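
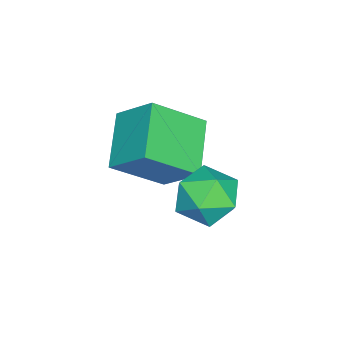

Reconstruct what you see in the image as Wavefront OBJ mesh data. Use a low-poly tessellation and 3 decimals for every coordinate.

v 1.881 4.631 -2.426
v 2.386 3.954 -2.253
v 0.854 3.766 -2.807
v 1.359 3.089 -2.634
v 1.067 3.584 -1.991
v 1.701 4.119 -1.756
v 1.539 3.601 -3.304
v 2.173 4.136 -3.069
v 2.175 3.318 -2.796
v 1.883 3.307 -1.984
v 1.357 4.413 -3.076
v 1.065 4.402 -2.264
v -0.638 0.728 -2.484
v -0.451 1.724 -1.592
v -1.444 1.8 -3.512
v -1.257 2.796 -2.62
v 0.777 1.104 -3.2
v 0.964 2.1 -2.308
v -0.029 2.176 -4.228
v 0.158 3.172 -3.336
f 1 12 6
f 1 6 2
f 1 2 8
f 1 8 11
f 1 11 12
f 2 6 10
f 6 12 5
f 12 11 3
f 11 8 7
f 8 2 9
f 4 10 5
f 4 5 3
f 4 3 7
f 4 7 9
f 4 9 10
f 5 10 6
f 3 5 12
f 7 3 11
f 9 7 8
f 10 9 2
f 14 16 13
f 17 14 13
f 13 16 15
f 15 17 13
f 14 20 16
f 18 14 17
f 18 20 14
f 16 20 15
f 19 17 15
f 15 20 19
f 19 18 17
f 20 18 19



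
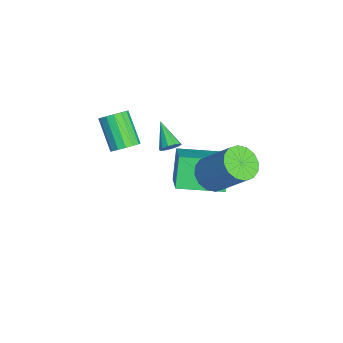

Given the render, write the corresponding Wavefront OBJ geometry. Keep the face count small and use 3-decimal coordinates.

v 0.819 2.604 2.756
v 1.469 2.028 2.805
v 2.351 3.16 4.432
v 1.701 3.736 4.384
v 1.611 2.339 2.512
v 2.493 3.471 4.139
v 1.54 2.721 2.284
v 2.422 3.853 3.911
v 1.277 3.071 2.183
v 2.158 4.204 3.81
v 0.89 3.297 2.235
v 1.772 4.43 3.863
v 0.485 3.336 2.427
v 1.366 4.469 4.055
v 0.169 3.18 2.708
v 1.051 4.312 4.335
v 0.027 2.869 3.001
v 0.909 4.001 4.628
v 0.098 2.487 3.229
v 0.98 3.619 4.856
v 0.362 2.136 3.33
v 1.243 3.269 4.957
v 0.748 1.91 3.277
v 1.63 3.043 4.905
v 1.154 1.871 3.085
v 2.035 3.004 4.713
v -2.678 1.002 1.227
v -2.366 0.889 1.614
v -3.802 0.598 2.013
v -2.453 1.19 1.645
v -2.626 1.42 1.516
v -2.819 1.49 1.276
v -2.958 1.374 1.018
v -2.99 1.116 0.84
v -2.903 0.815 0.809
v -2.73 0.585 0.938
v -2.537 0.515 1.178
v -2.398 0.631 1.436
v -2.968 -0.94 0.995
v -2.474 -0.924 1.462
v -3.638 -1.424 2.712
v -4.132 -1.44 2.245
v -2.611 -0.6 1.464
v -3.776 -1.1 2.713
v -2.844 -0.367 1.34
v -4.009 -0.867 2.589
v -3.11 -0.288 1.123
v -4.275 -0.787 2.373
v -3.338 -0.383 0.873
v -4.503 -0.883 2.122
v -3.467 -0.628 0.655
v -4.632 -1.128 1.904
v -3.462 -0.956 0.528
v -4.626 -1.456 1.778
v -3.324 -1.28 0.527
v -4.489 -1.78 1.776
v -3.091 -1.513 0.651
v -4.256 -2.013 1.9
v -2.825 -1.593 0.867
v -3.99 -2.092 2.117
v -2.597 -1.497 1.118
v -3.762 -1.997 2.367
v -2.468 -1.252 1.336
v -3.633 -1.752 2.585
v -4.321 1.313 -0.484
v -2.606 1.372 0.601
v -4.24 3.497 -0.73
v -2.526 3.556 0.355
v -3.434 1.124 -1.875
v -1.72 1.183 -0.79
v -3.354 3.308 -2.121
v -1.639 3.367 -1.036
f 2 1 5
f 2 5 3
f 3 5 6
f 3 6 4
f 5 1 7
f 5 7 6
f 6 7 8
f 6 8 4
f 7 1 9
f 7 9 8
f 8 9 10
f 8 10 4
f 9 1 11
f 9 11 10
f 10 11 12
f 10 12 4
f 11 1 13
f 11 13 12
f 12 13 14
f 12 14 4
f 13 1 15
f 13 15 14
f 14 15 16
f 14 16 4
f 15 1 17
f 15 17 16
f 16 17 18
f 16 18 4
f 17 1 19
f 17 19 18
f 18 19 20
f 18 20 4
f 19 1 21
f 19 21 20
f 20 21 22
f 20 22 4
f 21 1 23
f 21 23 22
f 22 23 24
f 22 24 4
f 23 1 25
f 23 25 24
f 24 25 26
f 24 26 4
f 25 1 2
f 25 2 26
f 26 2 3
f 26 3 4
f 28 27 30
f 28 30 29
f 30 27 31
f 30 31 29
f 31 27 32
f 31 32 29
f 32 27 33
f 32 33 29
f 33 27 34
f 33 34 29
f 34 27 35
f 34 35 29
f 35 27 36
f 35 36 29
f 36 27 37
f 36 37 29
f 37 27 38
f 37 38 29
f 38 27 28
f 38 28 29
f 40 39 43
f 40 43 41
f 41 43 44
f 41 44 42
f 43 39 45
f 43 45 44
f 44 45 46
f 44 46 42
f 45 39 47
f 45 47 46
f 46 47 48
f 46 48 42
f 47 39 49
f 47 49 48
f 48 49 50
f 48 50 42
f 49 39 51
f 49 51 50
f 50 51 52
f 50 52 42
f 51 39 53
f 51 53 52
f 52 53 54
f 52 54 42
f 53 39 55
f 53 55 54
f 54 55 56
f 54 56 42
f 55 39 57
f 55 57 56
f 56 57 58
f 56 58 42
f 57 39 59
f 57 59 58
f 58 59 60
f 58 60 42
f 59 39 61
f 59 61 60
f 60 61 62
f 60 62 42
f 61 39 63
f 61 63 62
f 62 63 64
f 62 64 42
f 63 39 40
f 63 40 64
f 64 40 41
f 64 41 42
f 66 68 65
f 69 66 65
f 65 68 67
f 67 69 65
f 66 72 68
f 70 66 69
f 70 72 66
f 68 72 67
f 71 69 67
f 67 72 71
f 71 70 69
f 72 70 71



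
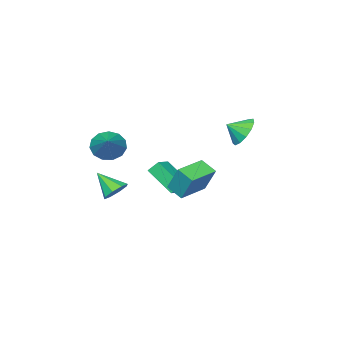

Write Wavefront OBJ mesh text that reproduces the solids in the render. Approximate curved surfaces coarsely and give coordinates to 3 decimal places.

v -0.446 1.989 0.667
v -0.392 2.797 2.139
v -0.523 2.899 0.171
v -0.468 3.707 1.643
v 1.268 2.073 0.557
v 1.323 2.881 2.029
v 1.192 2.983 0.061
v 1.246 3.791 1.533
v 0.516 -2.537 -1.501
v 1.293 -2.5 -1.64
v 0.764 -3.723 -0.439
v 1.121 -2.134 -1.191
v 0.594 -2.004 -0.923
v 0.022 -2.187 -0.993
v -0.261 -2.575 -1.361
v -0.089 -2.941 -1.81
v 0.438 -3.071 -2.078
v 1.01 -2.888 -2.008
v -4.26 1.921 2.745
v -3.645 2.708 2.786
v -3.58 1.359 3.295
v -3.98 2.744 3.237
v -4.404 2.52 3.532
v -4.782 2.105 3.577
v -4.995 1.631 3.358
v -4.975 1.25 2.944
v -4.727 1.081 2.467
v -4.332 1.179 2.077
v -3.913 1.512 1.9
v -3.605 1.975 1.991
v -3.505 2.421 2.321
v -0.354 -4.075 1.082
v 0.138 -4.834 1.458
v 0.934 -2.685 2.198
v 0.397 -4.698 0.99
v 0.417 -4.363 0.55
v 0.192 -3.938 0.28
v -0.206 -3.556 0.264
v -0.652 -3.338 0.508
v -1.003 -3.355 0.934
v -1.148 -3.6 1.407
v -1.041 -3.996 1.777
v -0.716 -4.417 1.926
v -0.277 -4.73 1.807
v -4.226 -4.458 -1.956
v -4.613 -4.028 -1.32
v -4.383 -2.803 -3.172
v -4.771 -2.372 -2.536
v -3.149 -4.068 -1.564
v -3.537 -3.637 -0.928
v -3.307 -2.412 -2.78
v -3.694 -1.982 -2.144
f 2 4 1
f 5 2 1
f 1 4 3
f 3 5 1
f 2 8 4
f 6 2 5
f 6 8 2
f 4 8 3
f 7 5 3
f 3 8 7
f 7 6 5
f 8 6 7
f 10 9 12
f 10 12 11
f 12 9 13
f 12 13 11
f 13 9 14
f 13 14 11
f 14 9 15
f 14 15 11
f 15 9 16
f 15 16 11
f 16 9 17
f 16 17 11
f 17 9 18
f 17 18 11
f 18 9 10
f 18 10 11
f 20 19 22
f 20 22 21
f 22 19 23
f 22 23 21
f 23 19 24
f 23 24 21
f 24 19 25
f 24 25 21
f 25 19 26
f 25 26 21
f 26 19 27
f 26 27 21
f 27 19 28
f 27 28 21
f 28 19 29
f 28 29 21
f 29 19 30
f 29 30 21
f 30 19 31
f 30 31 21
f 31 19 20
f 31 20 21
f 33 32 35
f 33 35 34
f 35 32 36
f 35 36 34
f 36 32 37
f 36 37 34
f 37 32 38
f 37 38 34
f 38 32 39
f 38 39 34
f 39 32 40
f 39 40 34
f 40 32 41
f 40 41 34
f 41 32 42
f 41 42 34
f 42 32 43
f 42 43 34
f 43 32 44
f 43 44 34
f 44 32 33
f 44 33 34
f 46 48 45
f 49 46 45
f 45 48 47
f 47 49 45
f 46 52 48
f 50 46 49
f 50 52 46
f 48 52 47
f 51 49 47
f 47 52 51
f 51 50 49
f 52 50 51



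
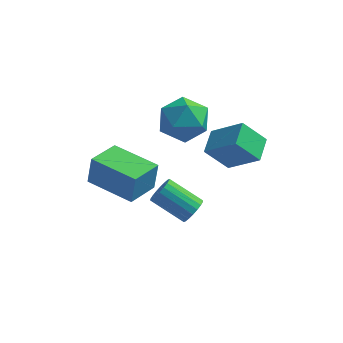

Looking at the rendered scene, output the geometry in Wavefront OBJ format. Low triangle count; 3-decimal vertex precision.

v 0.583 4.172 3.656
v 1.2 4.376 4.574
v 1.66 2.764 3.246
v 2.277 2.968 4.164
v 1.225 2.582 4.267
v 0.559 3.453 4.521
v 2.301 3.687 3.299
v 1.635 4.558 3.553
v 2.261 4.077 4.354
v 1.597 3.394 4.952
v 1.263 3.746 2.868
v 0.599 3.063 3.466
v -1.887 1.478 1.245
v -1.756 1.639 2.518
v -1.323 2.828 1.017
v -1.192 2.988 2.29
v 0.052 0.652 1.15
v 0.183 0.812 2.423
v 0.616 2.001 0.922
v 0.747 2.162 2.195
v 2.05 2.548 -0.808
v 2.381 2.749 -0.324
v 0.981 2.992 0.533
v 0.65 2.792 0.048
v 2.335 2.98 -0.466
v 0.934 3.224 0.39
v 2.232 3.126 -0.676
v 0.831 3.37 0.18
v 2.093 3.158 -0.913
v 0.692 3.401 -0.056
v 1.945 3.069 -1.128
v 0.544 3.312 -0.272
v 1.819 2.877 -1.28
v 0.418 3.12 -0.424
v 1.738 2.62 -1.339
v 0.337 2.863 -0.483
v 1.719 2.348 -1.293
v 0.319 2.591 -0.436
v 1.766 2.116 -1.15
v 0.365 2.36 -0.294
v 1.869 1.97 -0.94
v 0.468 2.214 -0.084
v 2.008 1.939 -0.704
v 0.607 2.182 0.153
v 2.156 2.028 -0.488
v 0.755 2.271 0.368
v 2.282 2.22 -0.336
v 0.881 2.463 0.52
v 2.363 2.477 -0.277
v 0.962 2.72 0.579
v 3.24 3.378 1.441
v 2.326 3.132 2.486
v 3.281 4.498 1.741
v 2.367 4.252 2.786
v 4.533 3.048 2.494
v 3.619 2.802 3.539
v 4.574 4.168 2.794
v 3.66 3.922 3.839
f 1 12 6
f 1 6 2
f 1 2 8
f 1 8 11
f 1 11 12
f 2 6 10
f 6 12 5
f 12 11 3
f 11 8 7
f 8 2 9
f 4 10 5
f 4 5 3
f 4 3 7
f 4 7 9
f 4 9 10
f 5 10 6
f 3 5 12
f 7 3 11
f 9 7 8
f 10 9 2
f 14 16 13
f 17 14 13
f 13 16 15
f 15 17 13
f 14 20 16
f 18 14 17
f 18 20 14
f 16 20 15
f 19 17 15
f 15 20 19
f 19 18 17
f 20 18 19
f 22 21 25
f 22 25 23
f 23 25 26
f 23 26 24
f 25 21 27
f 25 27 26
f 26 27 28
f 26 28 24
f 27 21 29
f 27 29 28
f 28 29 30
f 28 30 24
f 29 21 31
f 29 31 30
f 30 31 32
f 30 32 24
f 31 21 33
f 31 33 32
f 32 33 34
f 32 34 24
f 33 21 35
f 33 35 34
f 34 35 36
f 34 36 24
f 35 21 37
f 35 37 36
f 36 37 38
f 36 38 24
f 37 21 39
f 37 39 38
f 38 39 40
f 38 40 24
f 39 21 41
f 39 41 40
f 40 41 42
f 40 42 24
f 41 21 43
f 41 43 42
f 42 43 44
f 42 44 24
f 43 21 45
f 43 45 44
f 44 45 46
f 44 46 24
f 45 21 47
f 45 47 46
f 46 47 48
f 46 48 24
f 47 21 49
f 47 49 48
f 48 49 50
f 48 50 24
f 49 21 22
f 49 22 50
f 50 22 23
f 50 23 24
f 52 54 51
f 55 52 51
f 51 54 53
f 53 55 51
f 52 58 54
f 56 52 55
f 56 58 52
f 54 58 53
f 57 55 53
f 53 58 57
f 57 56 55
f 58 56 57



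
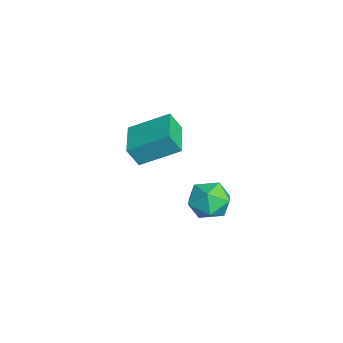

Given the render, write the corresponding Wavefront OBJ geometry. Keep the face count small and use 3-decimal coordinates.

v 2.622 4.308 2.551
v 3.371 4.516 2.133
v 2.369 3.284 1.587
v 3.118 3.492 1.169
v 3.148 3.115 1.966
v 3.305 3.748 2.562
v 2.435 4.052 1.158
v 2.592 4.685 1.754
v 3.255 4.359 1.271
v 3.696 3.779 1.771
v 2.044 4.021 1.949
v 2.485 3.441 2.449
v -2.207 2.289 1.307
v -2.255 1.849 2.125
v -1.886 3.805 2.142
v -1.934 3.364 2.96
v -0.646 1.996 1.24
v -0.694 1.555 2.058
v -0.325 3.511 2.075
v -0.373 3.071 2.893
f 1 12 6
f 1 6 2
f 1 2 8
f 1 8 11
f 1 11 12
f 2 6 10
f 6 12 5
f 12 11 3
f 11 8 7
f 8 2 9
f 4 10 5
f 4 5 3
f 4 3 7
f 4 7 9
f 4 9 10
f 5 10 6
f 3 5 12
f 7 3 11
f 9 7 8
f 10 9 2
f 14 16 13
f 17 14 13
f 13 16 15
f 15 17 13
f 14 20 16
f 18 14 17
f 18 20 14
f 16 20 15
f 19 17 15
f 15 20 19
f 19 18 17
f 20 18 19



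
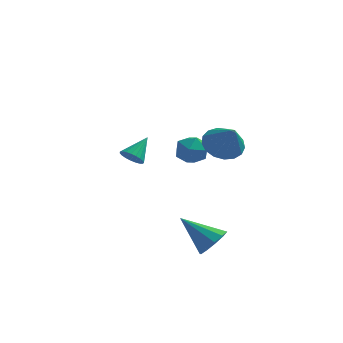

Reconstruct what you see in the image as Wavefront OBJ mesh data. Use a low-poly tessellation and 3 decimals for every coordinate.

v -2.843 1.794 -1.226
v -2.43 1.9 -1.573
v -2.417 2.666 -0.454
v -2.592 2.044 -1.647
v -2.797 2.145 -1.647
v -3.01 2.186 -1.575
v -3.194 2.158 -1.443
v -3.318 2.068 -1.273
v -3.36 1.931 -1.095
v -3.312 1.77 -0.94
v -3.183 1.613 -0.834
v -2.996 1.488 -0.796
v -2.782 1.415 -0.833
v -2.578 1.409 -0.937
v -2.421 1.469 -1.092
v -2.337 1.585 -1.27
v -2.34 1.738 -1.44
v -0.336 -1.228 0.886
v 0.077 -0.945 1.41
v 0.503 -2.015 0.65
v 0.916 -1.732 1.174
v 0.311 -2.093 1.345
v -0.207 -1.607 1.491
v 0.787 -1.353 0.569
v 0.269 -0.867 0.715
v 0.772 -1.022 1.214
v 0.477 -1.48 1.694
v 0.103 -1.48 0.366
v -0.192 -1.938 0.846
v 1.546 -1.85 1.659
v 2.251 -1.943 1.23
v 2.094 -2.51 2.701
v 2.301 -1.599 1.421
v 2.178 -1.312 1.667
v 1.91 -1.148 1.911
v 1.559 -1.146 2.097
v 1.205 -1.304 2.183
v 0.929 -1.588 2.148
v 0.795 -1.932 2.002
v 0.832 -2.257 1.776
v 1.033 -2.489 1.524
v 1.352 -2.574 1.303
v 1.715 -2.494 1.163
v 2.039 -2.266 1.136
v 1.431 -2.915 -2.98
v 1.773 -2.351 -2.646
v 0.149 -2.765 -1.92
v 1.515 -2.18 -2.982
v 1.225 -2.29 -3.318
v 1.013 -2.638 -3.524
v 0.961 -3.093 -3.523
v 1.088 -3.479 -3.315
v 1.346 -3.65 -2.978
v 1.637 -3.54 -2.642
v 1.849 -3.192 -2.436
v 1.901 -2.737 -2.437
f 2 1 4
f 2 4 3
f 4 1 5
f 4 5 3
f 5 1 6
f 5 6 3
f 6 1 7
f 6 7 3
f 7 1 8
f 7 8 3
f 8 1 9
f 8 9 3
f 9 1 10
f 9 10 3
f 10 1 11
f 10 11 3
f 11 1 12
f 11 12 3
f 12 1 13
f 12 13 3
f 13 1 14
f 13 14 3
f 14 1 15
f 14 15 3
f 15 1 16
f 15 16 3
f 16 1 17
f 16 17 3
f 17 1 2
f 17 2 3
f 18 29 23
f 18 23 19
f 18 19 25
f 18 25 28
f 18 28 29
f 19 23 27
f 23 29 22
f 29 28 20
f 28 25 24
f 25 19 26
f 21 27 22
f 21 22 20
f 21 20 24
f 21 24 26
f 21 26 27
f 22 27 23
f 20 22 29
f 24 20 28
f 26 24 25
f 27 26 19
f 31 30 33
f 31 33 32
f 33 30 34
f 33 34 32
f 34 30 35
f 34 35 32
f 35 30 36
f 35 36 32
f 36 30 37
f 36 37 32
f 37 30 38
f 37 38 32
f 38 30 39
f 38 39 32
f 39 30 40
f 39 40 32
f 40 30 41
f 40 41 32
f 41 30 42
f 41 42 32
f 42 30 43
f 42 43 32
f 43 30 44
f 43 44 32
f 44 30 31
f 44 31 32
f 46 45 48
f 46 48 47
f 48 45 49
f 48 49 47
f 49 45 50
f 49 50 47
f 50 45 51
f 50 51 47
f 51 45 52
f 51 52 47
f 52 45 53
f 52 53 47
f 53 45 54
f 53 54 47
f 54 45 55
f 54 55 47
f 55 45 56
f 55 56 47
f 56 45 46
f 56 46 47



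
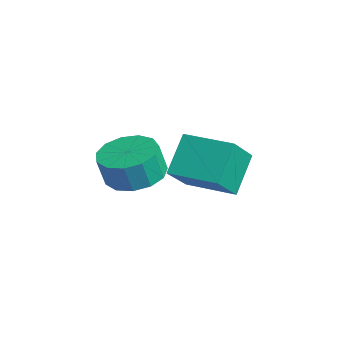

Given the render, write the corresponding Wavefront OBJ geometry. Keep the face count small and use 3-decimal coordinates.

v 3.031 -1.736 -1.502
v 3.493 -2.499 -1.728
v 3.53 -2.767 -0.744
v 3.069 -2.004 -0.518
v 3.849 -2.133 -1.641
v 3.887 -2.401 -0.658
v 3.946 -1.641 -1.51
v 3.984 -1.909 -0.527
v 3.753 -1.179 -1.377
v 3.79 -1.447 -0.394
v 3.33 -0.894 -1.283
v 3.367 -1.162 -0.3
v 2.813 -0.876 -1.259
v 2.85 -1.144 -0.275
v 2.365 -1.131 -1.311
v 2.402 -1.4 -0.328
v 2.128 -1.578 -1.424
v 2.166 -1.847 -0.441
v 2.179 -2.076 -1.562
v 2.216 -2.344 -0.579
v 2.5 -2.465 -1.681
v 2.537 -2.733 -0.697
v 2.99 -2.623 -1.742
v 3.027 -2.891 -0.759
v 2.403 0.045 -2.682
v 1.727 0.825 -1.594
v 3.677 1.076 -2.631
v 3.002 1.856 -1.542
v 3.058 -0.816 -1.658
v 2.383 -0.036 -0.569
v 4.333 0.215 -1.606
v 3.657 0.995 -0.518
f 2 1 5
f 2 5 3
f 3 5 6
f 3 6 4
f 5 1 7
f 5 7 6
f 6 7 8
f 6 8 4
f 7 1 9
f 7 9 8
f 8 9 10
f 8 10 4
f 9 1 11
f 9 11 10
f 10 11 12
f 10 12 4
f 11 1 13
f 11 13 12
f 12 13 14
f 12 14 4
f 13 1 15
f 13 15 14
f 14 15 16
f 14 16 4
f 15 1 17
f 15 17 16
f 16 17 18
f 16 18 4
f 17 1 19
f 17 19 18
f 18 19 20
f 18 20 4
f 19 1 21
f 19 21 20
f 20 21 22
f 20 22 4
f 21 1 23
f 21 23 22
f 22 23 24
f 22 24 4
f 23 1 2
f 23 2 24
f 24 2 3
f 24 3 4
f 26 28 25
f 29 26 25
f 25 28 27
f 27 29 25
f 26 32 28
f 30 26 29
f 30 32 26
f 28 32 27
f 31 29 27
f 27 32 31
f 31 30 29
f 32 30 31



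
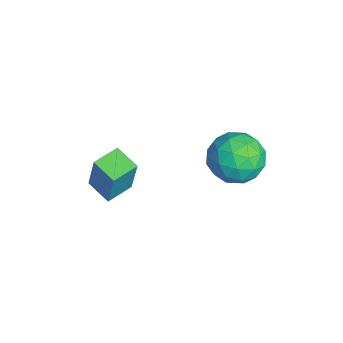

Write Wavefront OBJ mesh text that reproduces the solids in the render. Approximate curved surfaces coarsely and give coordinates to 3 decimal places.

v -4.05 -1.003 -3.126
v -3.566 -0.819 -1.205
v -3.087 -0.373 -3.429
v -2.603 -0.188 -1.508
v -3.397 -2.032 -3.192
v -2.913 -1.847 -1.271
v -2.434 -1.401 -3.495
v -1.95 -1.217 -1.574
v -0.84 4.045 -0.352
v 0.271 3.861 0.118
v -1.591 2.719 0.902
v -0.48 2.535 1.372
v -1.053 3.596 1.558
v -0.589 4.415 0.782
v -0.731 2.165 0.238
v -0.267 2.984 -0.538
v 0.338 2.699 0.483
v 0.139 3.584 1.298
v -1.459 2.996 -0.278
v -1.658 3.881 0.537
v -0.219 4.069 -0.227
v -1.101 2.511 1.247
v -1.438 3.134 1.356
v -0.786 3.026 1.633
v -0.724 4.395 0.163
v -0.071 4.287 0.44
v -0.85 4.131 1.286
v -1.249 2.293 0.58
v -0.596 2.185 0.857
v -0.534 3.554 -0.613
v 0.118 3.446 -0.336
v -0.47 2.449 -0.266
v 0.473 3.278 0.264
v 0.032 2.499 1.001
v -0.115 2.281 0.334
v 0.158 2.763 -0.122
v 0.356 3.798 0.743
v -0.085 3.019 1.48
v -0.422 3.643 1.589
v -0.149 4.124 1.133
v 0.396 3.115 0.957
v -1.235 3.561 -0.46
v -1.676 2.782 0.277
v -1.171 2.456 -0.113
v -0.898 2.937 -0.569
v -1.352 4.081 0.019
v -1.793 3.302 0.756
v -1.478 3.817 1.142
v -1.205 4.299 0.686
v -1.716 3.465 0.063
f 2 4 1
f 5 2 1
f 1 4 3
f 3 5 1
f 2 8 4
f 6 2 5
f 6 8 2
f 4 8 3
f 7 5 3
f 3 8 7
f 7 6 5
f 8 6 7
f 9 46 25
f 46 20 49
f 25 49 14
f 46 49 25
f 9 25 21
f 25 14 26
f 21 26 10
f 25 26 21
f 9 21 30
f 21 10 31
f 30 31 16
f 21 31 30
f 9 30 42
f 30 16 45
f 42 45 19
f 30 45 42
f 9 42 46
f 42 19 50
f 46 50 20
f 42 50 46
f 10 26 37
f 26 14 40
f 37 40 18
f 26 40 37
f 14 49 27
f 49 20 48
f 27 48 13
f 49 48 27
f 20 50 47
f 50 19 43
f 47 43 11
f 50 43 47
f 19 45 44
f 45 16 32
f 44 32 15
f 45 32 44
f 16 31 36
f 31 10 33
f 36 33 17
f 31 33 36
f 12 38 24
f 38 18 39
f 24 39 13
f 38 39 24
f 12 24 22
f 24 13 23
f 22 23 11
f 24 23 22
f 12 22 29
f 22 11 28
f 29 28 15
f 22 28 29
f 12 29 34
f 29 15 35
f 34 35 17
f 29 35 34
f 12 34 38
f 34 17 41
f 38 41 18
f 34 41 38
f 13 39 27
f 39 18 40
f 27 40 14
f 39 40 27
f 11 23 47
f 23 13 48
f 47 48 20
f 23 48 47
f 15 28 44
f 28 11 43
f 44 43 19
f 28 43 44
f 17 35 36
f 35 15 32
f 36 32 16
f 35 32 36
f 18 41 37
f 41 17 33
f 37 33 10
f 41 33 37



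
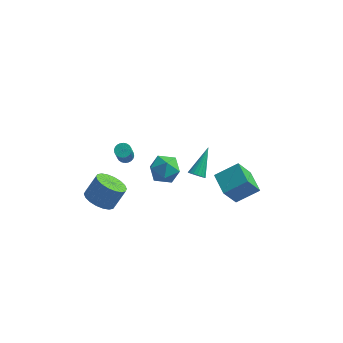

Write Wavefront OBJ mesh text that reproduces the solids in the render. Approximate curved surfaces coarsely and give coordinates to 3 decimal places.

v 2.332 -2.299 2.987
v 2.632 -2.604 3.281
v 2.708 -0.841 4.113
v 2.781 -2.521 3.124
v 2.841 -2.394 2.94
v 2.799 -2.248 2.765
v 2.666 -2.113 2.634
v 2.466 -2.014 2.573
v 2.239 -1.971 2.594
v 2.031 -1.993 2.692
v 1.882 -2.076 2.849
v 1.823 -2.203 3.033
v 1.864 -2.349 3.208
v 1.998 -2.485 3.339
v 2.198 -2.584 3.401
v 2.424 -2.626 3.38
v -3.399 -1.53 -1.562
v -2.514 -1.88 -1.837
v -1.916 -1.279 -0.673
v -2.801 -0.93 -0.398
v -2.529 -1.485 -2.032
v -1.931 -0.885 -0.868
v -2.716 -1.1 -2.135
v -2.118 -0.499 -0.971
v -3.039 -0.8 -2.124
v -2.44 -0.199 -0.96
v -3.432 -0.644 -2.002
v -2.834 -0.044 -0.838
v -3.82 -0.664 -1.793
v -3.221 -0.064 -0.629
v -4.123 -0.856 -1.538
v -3.525 -0.255 -0.374
v -4.284 -1.181 -1.287
v -3.686 -0.58 -0.123
v -4.269 -1.575 -1.092
v -3.671 -0.975 0.072
v -4.082 -1.961 -0.989
v -3.484 -1.36 0.175
v -3.76 -2.261 -1
v -3.161 -1.66 0.164
v -3.366 -2.416 -1.122
v -2.768 -1.816 0.042
v -2.979 -2.396 -1.331
v -2.38 -1.796 -0.167
v -2.675 -2.205 -1.586
v -2.077 -1.604 -0.422
v -2.546 1.634 -0.456
v -2.225 1.971 -0.273
v -2.192 1.182 1.119
v -2.514 0.846 0.936
v -2.396 2.051 -0.223
v -2.363 1.262 1.168
v -2.589 2.067 -0.21
v -2.557 1.279 1.182
v -2.777 2.018 -0.233
v -2.745 1.229 1.159
v -2.929 1.91 -0.291
v -2.897 1.122 1.101
v -3.023 1.761 -0.373
v -2.991 0.972 1.018
v -3.044 1.592 -0.469
v -3.012 0.803 0.923
v -2.99 1.429 -0.562
v -2.957 0.641 0.83
v -2.868 1.298 -0.639
v -2.835 0.509 0.753
v -2.697 1.218 -0.688
v -2.664 0.429 0.703
v -2.503 1.201 -0.702
v -2.471 0.413 0.69
v -2.315 1.251 -0.679
v -2.283 0.462 0.713
v -2.163 1.358 -0.621
v -2.131 0.57 0.771
v -2.069 1.508 -0.538
v -2.037 0.719 0.853
v -2.048 1.677 -0.443
v -2.016 0.888 0.949
v -2.103 1.839 -0.35
v -2.07 1.051 1.042
v -0.88 4.939 -4.155
v -0.182 4.617 -3.407
v -1.238 3.283 -4.533
v -0.54 2.961 -3.785
v -1.455 3.44 -3.495
v -1.234 4.463 -3.261
v -0.186 3.437 -4.679
v 0.035 4.46 -4.445
v 0.246 3.689 -3.731
v -0.537 3.691 -2.999
v -0.883 4.209 -4.941
v -1.666 4.211 -4.209
v 3.397 0.488 -1.683
v 4.688 1.104 -0.9
v 2.642 1.718 -1.404
v 3.932 2.333 -0.621
v 4.028 1.247 -3.319
v 5.318 1.862 -2.536
v 3.272 2.476 -3.04
v 4.563 3.092 -2.257
f 2 1 4
f 2 4 3
f 4 1 5
f 4 5 3
f 5 1 6
f 5 6 3
f 6 1 7
f 6 7 3
f 7 1 8
f 7 8 3
f 8 1 9
f 8 9 3
f 9 1 10
f 9 10 3
f 10 1 11
f 10 11 3
f 11 1 12
f 11 12 3
f 12 1 13
f 12 13 3
f 13 1 14
f 13 14 3
f 14 1 15
f 14 15 3
f 15 1 16
f 15 16 3
f 16 1 2
f 16 2 3
f 18 17 21
f 18 21 19
f 19 21 22
f 19 22 20
f 21 17 23
f 21 23 22
f 22 23 24
f 22 24 20
f 23 17 25
f 23 25 24
f 24 25 26
f 24 26 20
f 25 17 27
f 25 27 26
f 26 27 28
f 26 28 20
f 27 17 29
f 27 29 28
f 28 29 30
f 28 30 20
f 29 17 31
f 29 31 30
f 30 31 32
f 30 32 20
f 31 17 33
f 31 33 32
f 32 33 34
f 32 34 20
f 33 17 35
f 33 35 34
f 34 35 36
f 34 36 20
f 35 17 37
f 35 37 36
f 36 37 38
f 36 38 20
f 37 17 39
f 37 39 38
f 38 39 40
f 38 40 20
f 39 17 41
f 39 41 40
f 40 41 42
f 40 42 20
f 41 17 43
f 41 43 42
f 42 43 44
f 42 44 20
f 43 17 45
f 43 45 44
f 44 45 46
f 44 46 20
f 45 17 18
f 45 18 46
f 46 18 19
f 46 19 20
f 48 47 51
f 48 51 49
f 49 51 52
f 49 52 50
f 51 47 53
f 51 53 52
f 52 53 54
f 52 54 50
f 53 47 55
f 53 55 54
f 54 55 56
f 54 56 50
f 55 47 57
f 55 57 56
f 56 57 58
f 56 58 50
f 57 47 59
f 57 59 58
f 58 59 60
f 58 60 50
f 59 47 61
f 59 61 60
f 60 61 62
f 60 62 50
f 61 47 63
f 61 63 62
f 62 63 64
f 62 64 50
f 63 47 65
f 63 65 64
f 64 65 66
f 64 66 50
f 65 47 67
f 65 67 66
f 66 67 68
f 66 68 50
f 67 47 69
f 67 69 68
f 68 69 70
f 68 70 50
f 69 47 71
f 69 71 70
f 70 71 72
f 70 72 50
f 71 47 73
f 71 73 72
f 72 73 74
f 72 74 50
f 73 47 75
f 73 75 74
f 74 75 76
f 74 76 50
f 75 47 77
f 75 77 76
f 76 77 78
f 76 78 50
f 77 47 79
f 77 79 78
f 78 79 80
f 78 80 50
f 79 47 48
f 79 48 80
f 80 48 49
f 80 49 50
f 81 92 86
f 81 86 82
f 81 82 88
f 81 88 91
f 81 91 92
f 82 86 90
f 86 92 85
f 92 91 83
f 91 88 87
f 88 82 89
f 84 90 85
f 84 85 83
f 84 83 87
f 84 87 89
f 84 89 90
f 85 90 86
f 83 85 92
f 87 83 91
f 89 87 88
f 90 89 82
f 94 96 93
f 97 94 93
f 93 96 95
f 95 97 93
f 94 100 96
f 98 94 97
f 98 100 94
f 96 100 95
f 99 97 95
f 95 100 99
f 99 98 97
f 100 98 99



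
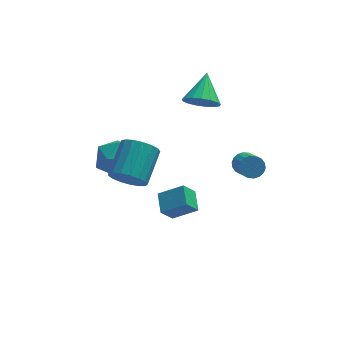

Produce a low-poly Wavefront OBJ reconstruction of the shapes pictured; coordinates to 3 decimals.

v -3.319 -1.274 -0.084
v -2.823 -1.894 0.524
v -2.025 -0.285 1.512
v -2.521 0.334 0.904
v -2.519 -1.822 0.162
v -1.721 -0.213 1.15
v -2.399 -1.625 -0.257
v -1.6 -0.016 0.731
v -2.489 -1.347 -0.637
v -1.691 0.262 0.352
v -2.769 -1.053 -0.889
v -1.971 0.556 0.099
v -3.176 -0.809 -0.958
v -2.377 0.8 0.031
v -3.615 -0.672 -0.826
v -2.816 0.937 0.163
v -3.986 -0.673 -0.524
v -3.188 0.936 0.464
v -4.205 -0.812 -0.121
v -3.407 0.797 0.867
v -4.221 -1.057 0.29
v -3.422 0.552 1.278
v -4.03 -1.351 0.615
v -3.232 0.258 1.603
v -3.676 -1.628 0.78
v -2.878 -0.019 1.769
v -3.241 -1.824 0.748
v -2.443 -0.215 1.736
v 0.77 2.763 1.796
v 1.698 2.447 1.804
v 1.25 4.197 2.844
v 1.678 2.728 1.429
v 1.45 3.016 1.138
v 1.067 3.247 0.997
v 0.615 3.367 1.04
v 0.199 3.348 1.256
v -0.086 3.195 1.596
v -0.175 2.943 1.981
v -0.047 2.65 2.324
v 0.268 2.383 2.547
v 0.698 2.202 2.597
v 1.144 2.15 2.464
v 1.505 2.239 2.177
v -0.423 -0.946 -2.769
v -0.433 0.205 -2.364
v -1.67 -0.678 -3.559
v -1.679 0.473 -3.154
v 0.199 -0.633 -3.646
v 0.19 0.518 -3.241
v -1.047 -0.365 -4.436
v -1.057 0.786 -4.031
v 2.154 -2.343 1.56
v 2.405 -1.985 2.014
v 2.556 -3.26 2.935
v 2.306 -3.617 2.48
v 2.13 -1.976 2.071
v 2.282 -3.251 2.992
v 1.861 -2.039 2.028
v 2.012 -3.314 2.948
v 1.65 -2.163 1.891
v 1.801 -3.438 2.812
v 1.538 -2.322 1.689
v 1.689 -3.597 2.61
v 1.549 -2.485 1.461
v 1.7 -3.76 2.382
v 1.679 -2.62 1.253
v 1.831 -3.895 2.174
v 1.904 -2.7 1.105
v 2.055 -3.975 2.026
v 2.178 -2.709 1.048
v 2.33 -3.984 1.969
v 2.448 -2.646 1.092
v 2.599 -3.921 2.012
v 2.659 -2.522 1.228
v 2.81 -3.797 2.149
v 2.771 -2.363 1.43
v 2.922 -3.638 2.351
v 2.76 -2.2 1.658
v 2.911 -3.475 2.579
v 2.629 -2.065 1.866
v 2.781 -3.34 2.787
v -3.31 4.205 -2.154
v -2.335 3.407 -2.214
v -4.545 2.753 -2.886
v -3.57 1.955 -2.946
v -4.018 2.319 -1.824
v -3.255 3.216 -1.372
v -3.625 2.944 -3.728
v -2.862 3.841 -3.276
v -2.53 2.627 -3.187
v -2.773 2.241 -2.011
v -4.107 3.919 -3.089
v -4.35 3.533 -1.913
f 2 1 5
f 2 5 3
f 3 5 6
f 3 6 4
f 5 1 7
f 5 7 6
f 6 7 8
f 6 8 4
f 7 1 9
f 7 9 8
f 8 9 10
f 8 10 4
f 9 1 11
f 9 11 10
f 10 11 12
f 10 12 4
f 11 1 13
f 11 13 12
f 12 13 14
f 12 14 4
f 13 1 15
f 13 15 14
f 14 15 16
f 14 16 4
f 15 1 17
f 15 17 16
f 16 17 18
f 16 18 4
f 17 1 19
f 17 19 18
f 18 19 20
f 18 20 4
f 19 1 21
f 19 21 20
f 20 21 22
f 20 22 4
f 21 1 23
f 21 23 22
f 22 23 24
f 22 24 4
f 23 1 25
f 23 25 24
f 24 25 26
f 24 26 4
f 25 1 27
f 25 27 26
f 26 27 28
f 26 28 4
f 27 1 2
f 27 2 28
f 28 2 3
f 28 3 4
f 30 29 32
f 30 32 31
f 32 29 33
f 32 33 31
f 33 29 34
f 33 34 31
f 34 29 35
f 34 35 31
f 35 29 36
f 35 36 31
f 36 29 37
f 36 37 31
f 37 29 38
f 37 38 31
f 38 29 39
f 38 39 31
f 39 29 40
f 39 40 31
f 40 29 41
f 40 41 31
f 41 29 42
f 41 42 31
f 42 29 43
f 42 43 31
f 43 29 30
f 43 30 31
f 45 47 44
f 48 45 44
f 44 47 46
f 46 48 44
f 45 51 47
f 49 45 48
f 49 51 45
f 47 51 46
f 50 48 46
f 46 51 50
f 50 49 48
f 51 49 50
f 53 52 56
f 53 56 54
f 54 56 57
f 54 57 55
f 56 52 58
f 56 58 57
f 57 58 59
f 57 59 55
f 58 52 60
f 58 60 59
f 59 60 61
f 59 61 55
f 60 52 62
f 60 62 61
f 61 62 63
f 61 63 55
f 62 52 64
f 62 64 63
f 63 64 65
f 63 65 55
f 64 52 66
f 64 66 65
f 65 66 67
f 65 67 55
f 66 52 68
f 66 68 67
f 67 68 69
f 67 69 55
f 68 52 70
f 68 70 69
f 69 70 71
f 69 71 55
f 70 52 72
f 70 72 71
f 71 72 73
f 71 73 55
f 72 52 74
f 72 74 73
f 73 74 75
f 73 75 55
f 74 52 76
f 74 76 75
f 75 76 77
f 75 77 55
f 76 52 78
f 76 78 77
f 77 78 79
f 77 79 55
f 78 52 80
f 78 80 79
f 79 80 81
f 79 81 55
f 80 52 53
f 80 53 81
f 81 53 54
f 81 54 55
f 82 93 87
f 82 87 83
f 82 83 89
f 82 89 92
f 82 92 93
f 83 87 91
f 87 93 86
f 93 92 84
f 92 89 88
f 89 83 90
f 85 91 86
f 85 86 84
f 85 84 88
f 85 88 90
f 85 90 91
f 86 91 87
f 84 86 93
f 88 84 92
f 90 88 89
f 91 90 83



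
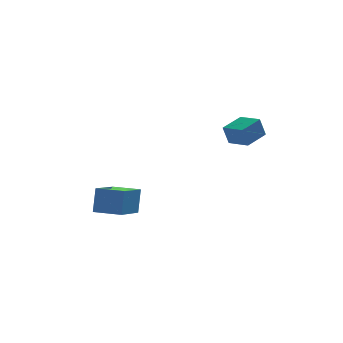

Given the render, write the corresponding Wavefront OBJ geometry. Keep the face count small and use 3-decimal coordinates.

v 1.958 0.895 2.423
v 1.635 0.851 3.485
v 3.048 1.678 2.787
v 2.725 1.634 3.848
v 2.655 -0.154 2.592
v 2.332 -0.198 3.653
v 3.745 0.629 2.955
v 3.422 0.585 4.017
v -4.565 2.43 -2.381
v -4.341 2.855 -0.949
v -3.422 4.073 -3.048
v -3.198 4.499 -1.617
v -3.282 1.561 -2.323
v -3.058 1.987 -0.892
v -2.139 3.205 -2.991
v -1.915 3.63 -1.559
f 2 4 1
f 5 2 1
f 1 4 3
f 3 5 1
f 2 8 4
f 6 2 5
f 6 8 2
f 4 8 3
f 7 5 3
f 3 8 7
f 7 6 5
f 8 6 7
f 10 12 9
f 13 10 9
f 9 12 11
f 11 13 9
f 10 16 12
f 14 10 13
f 14 16 10
f 12 16 11
f 15 13 11
f 11 16 15
f 15 14 13
f 16 14 15



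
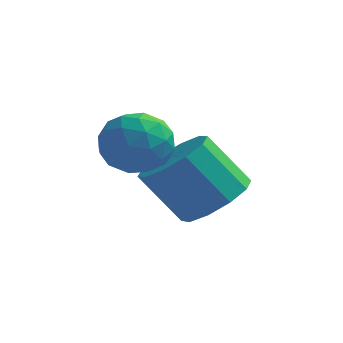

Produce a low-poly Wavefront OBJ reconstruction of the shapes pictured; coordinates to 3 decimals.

v 0.619 2.839 -1.429
v 1.416 2.33 -1.676
v -0.256 1.93 -2.384
v 0.541 1.421 -2.631
v 0.176 1.349 -1.726
v 0.717 1.911 -1.136
v 0.443 2.349 -2.924
v 0.984 2.911 -2.334
v 1.308 2.027 -2.6
v 1.143 1.409 -1.86
v 0.017 2.851 -2.2
v -0.148 2.233 -1.46
v 1.094 2.664 -1.469
v 0.066 1.596 -2.591
v -0.149 1.554 -2.059
v 0.32 1.254 -2.204
v 0.683 2.418 -1.152
v 1.152 2.119 -1.297
v 0.423 1.543 -1.326
v 0.008 2.141 -2.763
v 0.477 1.842 -2.908
v 0.84 3.006 -1.856
v 1.309 2.706 -2.001
v 0.737 2.717 -2.734
v 1.5 2.187 -2.157
v 0.985 1.653 -2.718
v 0.928 2.198 -2.89
v 1.245 2.528 -2.543
v 1.402 1.824 -1.722
v 0.888 1.29 -2.283
v 0.673 1.248 -1.751
v 0.991 1.578 -1.405
v 1.339 1.646 -2.265
v 0.272 2.97 -1.777
v -0.242 2.436 -2.338
v 0.169 2.682 -2.655
v 0.487 3.012 -2.309
v 0.175 2.607 -1.342
v -0.34 2.073 -1.903
v -0.085 1.732 -1.517
v 0.232 2.062 -1.17
v -0.179 2.614 -1.795
v 2.083 3.802 -4.525
v 2.903 3.546 -3.904
v 1.818 3.481 -2.495
v 0.997 3.738 -3.115
v 2.853 4.199 -3.914
v 1.767 4.135 -2.504
v 2.508 4.7 -4.156
v 1.423 4.636 -2.747
v 2.001 4.859 -4.54
v 0.916 4.795 -3.13
v 1.525 4.614 -4.917
v 0.44 4.55 -3.508
v 1.262 4.059 -5.145
v 0.177 3.994 -3.736
v 1.313 3.405 -5.136
v 0.227 3.341 -3.726
v 1.657 2.904 -4.893
v 0.572 2.84 -3.484
v 2.164 2.745 -4.51
v 1.079 2.681 -3.1
v 2.64 2.99 -4.132
v 1.555 2.926 -2.723
f 1 38 17
f 38 12 41
f 17 41 6
f 38 41 17
f 1 17 13
f 17 6 18
f 13 18 2
f 17 18 13
f 1 13 22
f 13 2 23
f 22 23 8
f 13 23 22
f 1 22 34
f 22 8 37
f 34 37 11
f 22 37 34
f 1 34 38
f 34 11 42
f 38 42 12
f 34 42 38
f 2 18 29
f 18 6 32
f 29 32 10
f 18 32 29
f 6 41 19
f 41 12 40
f 19 40 5
f 41 40 19
f 12 42 39
f 42 11 35
f 39 35 3
f 42 35 39
f 11 37 36
f 37 8 24
f 36 24 7
f 37 24 36
f 8 23 28
f 23 2 25
f 28 25 9
f 23 25 28
f 4 30 16
f 30 10 31
f 16 31 5
f 30 31 16
f 4 16 14
f 16 5 15
f 14 15 3
f 16 15 14
f 4 14 21
f 14 3 20
f 21 20 7
f 14 20 21
f 4 21 26
f 21 7 27
f 26 27 9
f 21 27 26
f 4 26 30
f 26 9 33
f 30 33 10
f 26 33 30
f 5 31 19
f 31 10 32
f 19 32 6
f 31 32 19
f 3 15 39
f 15 5 40
f 39 40 12
f 15 40 39
f 7 20 36
f 20 3 35
f 36 35 11
f 20 35 36
f 9 27 28
f 27 7 24
f 28 24 8
f 27 24 28
f 10 33 29
f 33 9 25
f 29 25 2
f 33 25 29
f 44 43 47
f 44 47 45
f 45 47 48
f 45 48 46
f 47 43 49
f 47 49 48
f 48 49 50
f 48 50 46
f 49 43 51
f 49 51 50
f 50 51 52
f 50 52 46
f 51 43 53
f 51 53 52
f 52 53 54
f 52 54 46
f 53 43 55
f 53 55 54
f 54 55 56
f 54 56 46
f 55 43 57
f 55 57 56
f 56 57 58
f 56 58 46
f 57 43 59
f 57 59 58
f 58 59 60
f 58 60 46
f 59 43 61
f 59 61 60
f 60 61 62
f 60 62 46
f 61 43 63
f 61 63 62
f 62 63 64
f 62 64 46
f 63 43 44
f 63 44 64
f 64 44 45
f 64 45 46



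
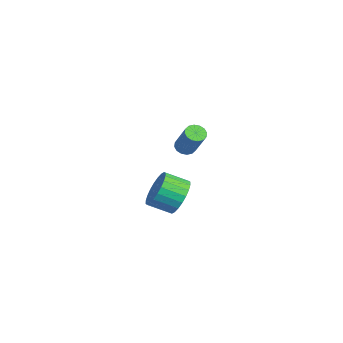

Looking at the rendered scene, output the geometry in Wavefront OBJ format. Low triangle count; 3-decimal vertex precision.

v -3.268 2.078 2.091
v -2.896 2.317 1.782
v -1.86 2.541 3.199
v -2.232 2.302 3.509
v -3.061 2.525 1.87
v -2.025 2.748 3.287
v -3.282 2.613 2.017
v -2.245 2.836 3.434
v -3.499 2.558 2.184
v -2.462 2.781 3.602
v -3.654 2.374 2.327
v -2.617 2.597 3.744
v -3.706 2.111 2.406
v -2.669 2.334 3.823
v -3.64 1.839 2.401
v -2.604 2.063 3.818
v -3.475 1.632 2.313
v -2.439 1.855 3.73
v -3.255 1.544 2.166
v -2.218 1.767 3.583
v -3.038 1.599 1.998
v -2.001 1.822 3.416
v -2.883 1.783 1.856
v -1.846 2.006 3.273
v -2.831 2.046 1.777
v -1.794 2.269 3.194
v 2.891 0.174 2.449
v 3.71 0.207 2.968
v 3.408 -0.821 3.509
v 2.589 -0.854 2.991
v 3.472 0.395 3.194
v 3.17 -0.632 3.735
v 3.145 0.55 3.306
v 2.844 -0.477 3.847
v 2.78 0.648 3.288
v 2.479 -0.38 3.83
v 2.432 0.673 3.143
v 2.13 -0.354 3.684
v 2.153 0.623 2.892
v 1.852 -0.405 3.433
v 1.987 0.504 2.573
v 1.686 -0.524 3.114
v 1.958 0.335 2.236
v 1.657 -0.693 2.777
v 2.072 0.141 1.931
v 1.77 -0.887 2.472
v 2.31 -0.048 1.705
v 2.008 -1.075 2.246
v 2.636 -0.203 1.593
v 2.335 -1.23 2.134
v 3.001 -0.3 1.61
v 2.7 -1.328 2.152
v 3.35 -0.326 1.756
v 3.048 -1.353 2.297
v 3.628 -0.275 2.007
v 3.327 -1.303 2.548
v 3.794 -0.156 2.326
v 3.493 -1.184 2.867
v 3.823 0.013 2.663
v 3.522 -1.015 3.204
f 2 1 5
f 2 5 3
f 3 5 6
f 3 6 4
f 5 1 7
f 5 7 6
f 6 7 8
f 6 8 4
f 7 1 9
f 7 9 8
f 8 9 10
f 8 10 4
f 9 1 11
f 9 11 10
f 10 11 12
f 10 12 4
f 11 1 13
f 11 13 12
f 12 13 14
f 12 14 4
f 13 1 15
f 13 15 14
f 14 15 16
f 14 16 4
f 15 1 17
f 15 17 16
f 16 17 18
f 16 18 4
f 17 1 19
f 17 19 18
f 18 19 20
f 18 20 4
f 19 1 21
f 19 21 20
f 20 21 22
f 20 22 4
f 21 1 23
f 21 23 22
f 22 23 24
f 22 24 4
f 23 1 25
f 23 25 24
f 24 25 26
f 24 26 4
f 25 1 2
f 25 2 26
f 26 2 3
f 26 3 4
f 28 27 31
f 28 31 29
f 29 31 32
f 29 32 30
f 31 27 33
f 31 33 32
f 32 33 34
f 32 34 30
f 33 27 35
f 33 35 34
f 34 35 36
f 34 36 30
f 35 27 37
f 35 37 36
f 36 37 38
f 36 38 30
f 37 27 39
f 37 39 38
f 38 39 40
f 38 40 30
f 39 27 41
f 39 41 40
f 40 41 42
f 40 42 30
f 41 27 43
f 41 43 42
f 42 43 44
f 42 44 30
f 43 27 45
f 43 45 44
f 44 45 46
f 44 46 30
f 45 27 47
f 45 47 46
f 46 47 48
f 46 48 30
f 47 27 49
f 47 49 48
f 48 49 50
f 48 50 30
f 49 27 51
f 49 51 50
f 50 51 52
f 50 52 30
f 51 27 53
f 51 53 52
f 52 53 54
f 52 54 30
f 53 27 55
f 53 55 54
f 54 55 56
f 54 56 30
f 55 27 57
f 55 57 56
f 56 57 58
f 56 58 30
f 57 27 59
f 57 59 58
f 58 59 60
f 58 60 30
f 59 27 28
f 59 28 60
f 60 28 29
f 60 29 30



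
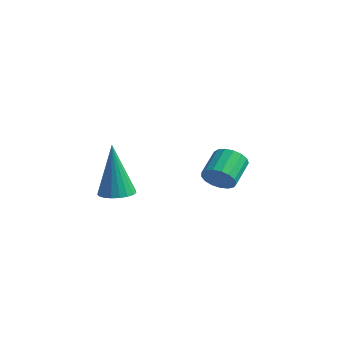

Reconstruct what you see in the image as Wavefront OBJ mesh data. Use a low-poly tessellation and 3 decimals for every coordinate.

v 1.753 3.411 -3.135
v 2.104 3.797 -3.506
v 1.697 4.734 -2.916
v 1.347 4.349 -2.545
v 1.837 3.775 -3.655
v 1.43 4.712 -3.065
v 1.551 3.669 -3.685
v 1.144 4.607 -3.095
v 1.311 3.505 -3.588
v 0.905 4.442 -2.998
v 1.173 3.319 -3.388
v 0.766 4.256 -2.798
v 1.167 3.154 -3.13
v 0.761 4.091 -2.54
v 1.296 3.048 -2.873
v 0.889 3.986 -2.283
v 1.53 3.025 -2.676
v 1.123 3.963 -2.086
v 1.814 3.091 -2.584
v 1.408 4.029 -1.994
v 2.085 3.23 -2.618
v 1.678 4.168 -2.029
v 2.28 3.411 -2.771
v 1.873 4.348 -2.181
v 2.354 3.591 -3.007
v 1.947 4.529 -2.417
v 2.291 3.731 -3.272
v 1.884 4.668 -2.683
v 0.785 -0.197 -3.048
v 1.394 -0.013 -2.977
v 0.535 -0.183 -0.932
v 1.267 0.221 -2.993
v 1.057 0.382 -3.019
v 0.799 0.442 -3.05
v 0.54 0.393 -3.081
v 0.323 0.241 -3.106
v 0.185 0.013 -3.12
v 0.152 -0.251 -3.122
v 0.228 -0.506 -3.111
v 0.401 -0.707 -3.09
v 0.64 -0.821 -3.06
v 0.904 -0.826 -3.029
v 1.148 -0.723 -3.001
v 1.329 -0.529 -2.981
v 1.416 -0.278 -2.972
f 2 1 5
f 2 5 3
f 3 5 6
f 3 6 4
f 5 1 7
f 5 7 6
f 6 7 8
f 6 8 4
f 7 1 9
f 7 9 8
f 8 9 10
f 8 10 4
f 9 1 11
f 9 11 10
f 10 11 12
f 10 12 4
f 11 1 13
f 11 13 12
f 12 13 14
f 12 14 4
f 13 1 15
f 13 15 14
f 14 15 16
f 14 16 4
f 15 1 17
f 15 17 16
f 16 17 18
f 16 18 4
f 17 1 19
f 17 19 18
f 18 19 20
f 18 20 4
f 19 1 21
f 19 21 20
f 20 21 22
f 20 22 4
f 21 1 23
f 21 23 22
f 22 23 24
f 22 24 4
f 23 1 25
f 23 25 24
f 24 25 26
f 24 26 4
f 25 1 27
f 25 27 26
f 26 27 28
f 26 28 4
f 27 1 2
f 27 2 28
f 28 2 3
f 28 3 4
f 30 29 32
f 30 32 31
f 32 29 33
f 32 33 31
f 33 29 34
f 33 34 31
f 34 29 35
f 34 35 31
f 35 29 36
f 35 36 31
f 36 29 37
f 36 37 31
f 37 29 38
f 37 38 31
f 38 29 39
f 38 39 31
f 39 29 40
f 39 40 31
f 40 29 41
f 40 41 31
f 41 29 42
f 41 42 31
f 42 29 43
f 42 43 31
f 43 29 44
f 43 44 31
f 44 29 45
f 44 45 31
f 45 29 30
f 45 30 31



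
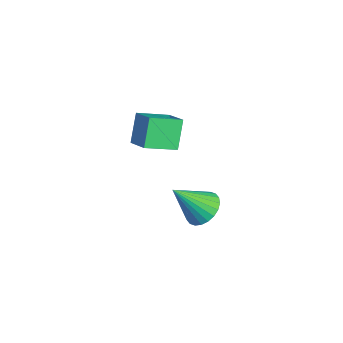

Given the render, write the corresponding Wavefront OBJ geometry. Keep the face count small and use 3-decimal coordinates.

v 0.109 3.662 -2.371
v 1.023 3.771 -2.067
v -0.289 2.358 -0.709
v 0.851 4.055 -1.886
v 0.565 4.279 -1.778
v 0.21 4.409 -1.761
v -0.16 4.425 -1.837
v -0.49 4.325 -1.994
v -0.728 4.124 -2.209
v -0.839 3.853 -2.448
v -0.806 3.553 -2.676
v -0.633 3.269 -2.857
v -0.348 3.045 -2.964
v 0.007 2.915 -2.982
v 0.378 2.898 -2.906
v 0.707 2.998 -2.749
v 0.946 3.199 -2.534
v 1.056 3.471 -2.295
v -2.058 1.44 3.743
v -0.93 1.576 4.374
v -1.882 2.949 3.1
v -0.753 3.086 3.73
v -1.307 0.834 2.53
v -0.178 0.971 3.16
v -1.13 2.344 1.886
v -0.002 2.48 2.517
f 2 1 4
f 2 4 3
f 4 1 5
f 4 5 3
f 5 1 6
f 5 6 3
f 6 1 7
f 6 7 3
f 7 1 8
f 7 8 3
f 8 1 9
f 8 9 3
f 9 1 10
f 9 10 3
f 10 1 11
f 10 11 3
f 11 1 12
f 11 12 3
f 12 1 13
f 12 13 3
f 13 1 14
f 13 14 3
f 14 1 15
f 14 15 3
f 15 1 16
f 15 16 3
f 16 1 17
f 16 17 3
f 17 1 18
f 17 18 3
f 18 1 2
f 18 2 3
f 20 22 19
f 23 20 19
f 19 22 21
f 21 23 19
f 20 26 22
f 24 20 23
f 24 26 20
f 22 26 21
f 25 23 21
f 21 26 25
f 25 24 23
f 26 24 25



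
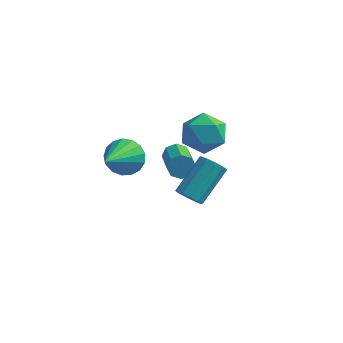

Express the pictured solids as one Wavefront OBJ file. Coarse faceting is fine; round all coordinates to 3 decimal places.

v 2.009 3.723 2.128
v 2.748 4.005 2.772
v 3.132 3.015 1.148
v 3.871 3.297 1.792
v 3.199 2.582 2.069
v 2.505 3.019 2.675
v 3.375 4.001 1.245
v 2.681 4.438 1.851
v 3.593 4.176 2.226
v 3.484 3.299 2.735
v 2.396 3.721 1.185
v 2.287 2.844 1.694
v 3.726 -0.413 1.443
v 4.219 -0.704 1.584
v 4.707 0.642 2.658
v 4.214 0.933 2.517
v 4.29 -0.497 1.292
v 4.778 0.849 2.366
v 4.145 -0.258 1.058
v 4.633 1.088 2.132
v 3.84 -0.078 0.971
v 4.328 1.268 2.045
v 3.492 -0.026 1.064
v 3.98 1.32 2.138
v 3.233 -0.122 1.302
v 3.721 1.224 2.376
v 3.162 -0.329 1.594
v 3.65 1.017 2.668
v 3.307 -0.568 1.828
v 3.795 0.778 2.902
v 3.612 -0.748 1.915
v 4.1 0.598 2.989
v 3.96 -0.8 1.822
v 4.448 0.546 2.896
v 1.417 4.588 -0.641
v 1.725 4.919 -0.277
v 2.571 3.163 0.604
v 2.263 2.832 0.241
v 1.327 4.81 -0.112
v 2.174 3.054 0.769
v 0.982 4.571 -0.257
v 1.829 2.815 0.625
v 0.892 4.342 -0.626
v 1.738 2.586 0.255
v 1.109 4.257 -1.004
v 1.955 2.501 -0.123
v 1.506 4.366 -1.169
v 2.353 2.61 -0.288
v 1.851 4.605 -1.025
v 2.698 2.849 -0.143
v 1.942 4.834 -0.655
v 2.788 3.078 0.226
v 0.948 0.228 2.492
v 1.658 -0.031 2.126
v 0.852 -1.468 3.508
v 1.784 0.16 2.456
v 1.719 0.367 2.795
v 1.477 0.541 3.064
v 1.114 0.645 3.202
v 0.712 0.652 3.178
v 0.365 0.563 2.996
v 0.151 0.397 2.699
v 0.12 0.192 2.354
v 0.278 -0.004 2.041
v 0.59 -0.147 1.831
v 0.983 -0.204 1.773
v 1.369 -0.162 1.879
f 1 12 6
f 1 6 2
f 1 2 8
f 1 8 11
f 1 11 12
f 2 6 10
f 6 12 5
f 12 11 3
f 11 8 7
f 8 2 9
f 4 10 5
f 4 5 3
f 4 3 7
f 4 7 9
f 4 9 10
f 5 10 6
f 3 5 12
f 7 3 11
f 9 7 8
f 10 9 2
f 14 13 17
f 14 17 15
f 15 17 18
f 15 18 16
f 17 13 19
f 17 19 18
f 18 19 20
f 18 20 16
f 19 13 21
f 19 21 20
f 20 21 22
f 20 22 16
f 21 13 23
f 21 23 22
f 22 23 24
f 22 24 16
f 23 13 25
f 23 25 24
f 24 25 26
f 24 26 16
f 25 13 27
f 25 27 26
f 26 27 28
f 26 28 16
f 27 13 29
f 27 29 28
f 28 29 30
f 28 30 16
f 29 13 31
f 29 31 30
f 30 31 32
f 30 32 16
f 31 13 33
f 31 33 32
f 32 33 34
f 32 34 16
f 33 13 14
f 33 14 34
f 34 14 15
f 34 15 16
f 36 35 39
f 36 39 37
f 37 39 40
f 37 40 38
f 39 35 41
f 39 41 40
f 40 41 42
f 40 42 38
f 41 35 43
f 41 43 42
f 42 43 44
f 42 44 38
f 43 35 45
f 43 45 44
f 44 45 46
f 44 46 38
f 45 35 47
f 45 47 46
f 46 47 48
f 46 48 38
f 47 35 49
f 47 49 48
f 48 49 50
f 48 50 38
f 49 35 51
f 49 51 50
f 50 51 52
f 50 52 38
f 51 35 36
f 51 36 52
f 52 36 37
f 52 37 38
f 54 53 56
f 54 56 55
f 56 53 57
f 56 57 55
f 57 53 58
f 57 58 55
f 58 53 59
f 58 59 55
f 59 53 60
f 59 60 55
f 60 53 61
f 60 61 55
f 61 53 62
f 61 62 55
f 62 53 63
f 62 63 55
f 63 53 64
f 63 64 55
f 64 53 65
f 64 65 55
f 65 53 66
f 65 66 55
f 66 53 67
f 66 67 55
f 67 53 54
f 67 54 55



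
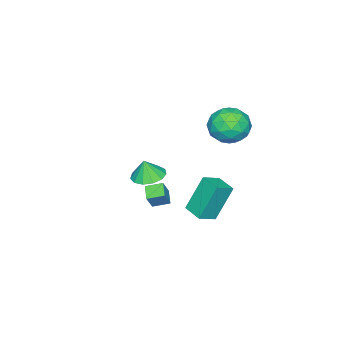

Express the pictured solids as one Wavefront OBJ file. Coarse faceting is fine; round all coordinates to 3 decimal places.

v 0.606 3.05 -0.108
v -0.221 3.529 1.818
v 1.047 4.12 -0.185
v 0.22 4.599 1.741
v 1.54 2.701 0.379
v 0.713 3.18 2.305
v 1.981 3.771 0.302
v 1.154 4.25 2.228
v -2.176 -1.952 -1.263
v -1.571 -2.671 -1.458
v -2.024 -2.128 -0.137
v -1.27 -2.222 -1.428
v -1.257 -1.688 -1.346
v -1.536 -1.237 -1.238
v -2.018 -1.013 -1.138
v -2.551 -1.088 -1.077
v -2.964 -1.436 -1.076
v -3.128 -1.949 -1.134
v -2.989 -2.462 -1.233
v -2.592 -2.814 -1.341
v -2.064 -2.892 -1.425
v 2.572 1.381 1.508
v 2.119 2.119 1.756
v 3.162 1.863 1.154
v 2.71 2.6 1.403
v 3.09 1.4 2.397
v 2.638 2.137 2.646
v 3.681 1.881 2.044
v 3.228 2.619 2.292
v -4.562 2.519 3.321
v -3.738 2.709 4.172
v -3.302 1.411 2.348
v -2.478 1.601 3.199
v -3.447 0.937 3.439
v -4.226 1.621 4.04
v -2.814 2.499 2.48
v -3.593 3.183 3.081
v -2.659 2.696 3.652
v -3.05 1.73 4.245
v -3.99 2.39 2.275
v -4.381 1.424 2.868
v -4.261 2.711 3.832
v -2.779 1.409 2.688
v -3.349 1.018 2.83
v -2.865 1.13 3.33
v -4.547 2.072 3.755
v -4.063 2.184 4.255
v -3.892 1.142 3.824
v -2.977 1.936 2.265
v -2.493 2.048 2.765
v -4.175 2.99 3.19
v -3.691 3.102 3.69
v -3.148 2.978 2.696
v -3.142 2.815 4.026
v -2.401 2.164 3.454
v -2.599 2.691 3.031
v -3.057 3.094 3.385
v -3.372 2.248 4.375
v -2.631 1.596 3.803
v -3.201 1.206 3.944
v -3.658 1.609 4.298
v -2.737 2.24 4.069
v -4.409 2.524 2.717
v -3.668 1.872 2.145
v -3.382 2.511 2.222
v -3.839 2.914 2.576
v -4.639 1.956 3.066
v -3.898 1.305 2.494
v -3.983 1.026 3.135
v -4.441 1.429 3.489
v -4.303 1.88 2.451
f 2 4 1
f 5 2 1
f 1 4 3
f 3 5 1
f 2 8 4
f 6 2 5
f 6 8 2
f 4 8 3
f 7 5 3
f 3 8 7
f 7 6 5
f 8 6 7
f 10 9 12
f 10 12 11
f 12 9 13
f 12 13 11
f 13 9 14
f 13 14 11
f 14 9 15
f 14 15 11
f 15 9 16
f 15 16 11
f 16 9 17
f 16 17 11
f 17 9 18
f 17 18 11
f 18 9 19
f 18 19 11
f 19 9 20
f 19 20 11
f 20 9 21
f 20 21 11
f 21 9 10
f 21 10 11
f 23 25 22
f 26 23 22
f 22 25 24
f 24 26 22
f 23 29 25
f 27 23 26
f 27 29 23
f 25 29 24
f 28 26 24
f 24 29 28
f 28 27 26
f 29 27 28
f 30 67 46
f 67 41 70
f 46 70 35
f 67 70 46
f 30 46 42
f 46 35 47
f 42 47 31
f 46 47 42
f 30 42 51
f 42 31 52
f 51 52 37
f 42 52 51
f 30 51 63
f 51 37 66
f 63 66 40
f 51 66 63
f 30 63 67
f 63 40 71
f 67 71 41
f 63 71 67
f 31 47 58
f 47 35 61
f 58 61 39
f 47 61 58
f 35 70 48
f 70 41 69
f 48 69 34
f 70 69 48
f 41 71 68
f 71 40 64
f 68 64 32
f 71 64 68
f 40 66 65
f 66 37 53
f 65 53 36
f 66 53 65
f 37 52 57
f 52 31 54
f 57 54 38
f 52 54 57
f 33 59 45
f 59 39 60
f 45 60 34
f 59 60 45
f 33 45 43
f 45 34 44
f 43 44 32
f 45 44 43
f 33 43 50
f 43 32 49
f 50 49 36
f 43 49 50
f 33 50 55
f 50 36 56
f 55 56 38
f 50 56 55
f 33 55 59
f 55 38 62
f 59 62 39
f 55 62 59
f 34 60 48
f 60 39 61
f 48 61 35
f 60 61 48
f 32 44 68
f 44 34 69
f 68 69 41
f 44 69 68
f 36 49 65
f 49 32 64
f 65 64 40
f 49 64 65
f 38 56 57
f 56 36 53
f 57 53 37
f 56 53 57
f 39 62 58
f 62 38 54
f 58 54 31
f 62 54 58



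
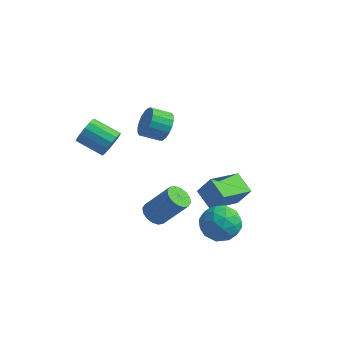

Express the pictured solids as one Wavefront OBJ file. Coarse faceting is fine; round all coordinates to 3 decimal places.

v 1.318 2.185 -4.213
v 0.179 2.786 -3.569
v 2.001 4.147 -4.839
v 0.862 4.749 -4.195
v 2.078 2.311 -2.985
v 0.939 2.913 -2.341
v 2.761 4.274 -3.611
v 1.622 4.875 -2.967
v -2.456 3.996 0.065
v -1.902 3.894 0.88
v -2.83 3.242 1.429
v -3.384 3.344 0.615
v -2.121 4.269 0.956
v -3.049 3.617 1.505
v -2.405 4.59 0.856
v -3.333 3.938 1.405
v -2.7 4.793 0.599
v -3.628 4.142 1.148
v -2.946 4.839 0.236
v -3.875 4.187 0.786
v -3.096 4.717 -0.16
v -4.024 4.065 0.389
v -3.118 4.453 -0.512
v -4.046 3.801 0.038
v -3.01 4.098 -0.749
v -3.938 3.446 -0.2
v -2.791 3.723 -0.825
v -3.719 3.071 -0.276
v -2.507 3.402 -0.725
v -3.435 2.75 -0.176
v -2.212 3.198 -0.468
v -3.14 2.547 0.081
v -1.965 3.153 -0.106
v -2.894 2.501 0.444
v -1.816 3.275 0.291
v -2.744 2.623 0.84
v -1.794 3.539 0.642
v -2.722 2.887 1.192
v -0.574 -0.658 -3.307
v 0.057 -0.799 -3.76
v 1.366 -0.384 -2.067
v 0.734 -0.242 -1.613
v -0.016 -0.399 -3.802
v 1.293 0.016 -2.109
v -0.238 -0.068 -3.711
v 1.071 0.347 -2.018
v -0.551 0.105 -3.512
v 0.758 0.52 -1.819
v -0.869 0.074 -3.258
v 0.439 0.489 -1.565
v -1.109 -0.154 -3.017
v 0.2 0.262 -1.324
v -1.206 -0.516 -2.853
v 0.103 -0.101 -1.16
v -1.133 -0.916 -2.811
v 0.176 -0.501 -1.118
v -0.911 -1.247 -2.902
v 0.398 -0.832 -1.209
v -0.598 -1.42 -3.101
v 0.711 -1.005 -1.408
v -0.279 -1.389 -3.355
v 1.029 -0.974 -1.662
v -0.04 -1.162 -3.596
v 1.269 -0.746 -1.903
v -2.337 -1.965 2.675
v -2.02 -2.47 3.281
v -3.546 -2.601 3.97
v -3.863 -2.095 3.365
v -1.982 -2.062 3.442
v -3.509 -2.193 4.131
v -2.039 -1.628 3.397
v -3.566 -1.759 4.087
v -2.176 -1.285 3.159
v -3.703 -1.415 3.849
v -2.356 -1.123 2.791
v -3.883 -1.253 3.481
v -2.531 -1.187 2.393
v -4.057 -1.317 3.082
v -2.654 -1.459 2.07
v -4.18 -1.59 2.759
v -2.691 -1.867 1.909
v -4.218 -1.998 2.598
v -2.634 -2.301 1.953
v -4.161 -2.432 2.643
v -2.497 -2.645 2.191
v -4.024 -2.775 2.881
v -2.317 -2.807 2.559
v -3.844 -2.937 3.249
v -2.143 -2.743 2.958
v -3.669 -2.873 3.647
v 2.965 1.655 -3.192
v 3.593 0.687 -2.735
v 2.007 0.433 -4.465
v 2.635 -0.535 -4.008
v 1.783 0.036 -3.31
v 2.375 0.792 -2.524
v 3.225 0.328 -4.676
v 3.817 1.084 -3.89
v 3.754 -0.133 -3.653
v 2.863 -0.313 -2.808
v 2.737 1.433 -4.392
v 1.846 1.253 -3.547
v 3.363 1.278 -2.852
v 2.237 -0.158 -4.348
v 1.736 0.177 -3.938
v 2.105 -0.391 -3.669
v 2.647 1.34 -2.728
v 3.016 0.771 -2.459
v 1.952 0.389 -2.797
v 2.584 0.349 -4.741
v 2.953 -0.22 -4.472
v 3.495 1.511 -3.531
v 3.864 0.943 -3.262
v 3.648 0.731 -4.403
v 3.827 0.228 -3.123
v 3.264 -0.491 -3.871
v 3.611 0.017 -4.263
v 3.958 0.461 -3.801
v 3.303 0.122 -2.627
v 2.74 -0.597 -3.374
v 2.239 -0.261 -2.964
v 2.587 0.183 -2.502
v 3.397 -0.36 -3.166
v 2.86 1.717 -3.826
v 2.297 0.998 -4.573
v 3.013 0.937 -4.698
v 3.361 1.381 -4.236
v 2.336 1.611 -3.329
v 1.773 0.892 -4.077
v 1.642 0.659 -3.399
v 1.989 1.103 -2.937
v 2.203 1.48 -4.034
f 2 4 1
f 5 2 1
f 1 4 3
f 3 5 1
f 2 8 4
f 6 2 5
f 6 8 2
f 4 8 3
f 7 5 3
f 3 8 7
f 7 6 5
f 8 6 7
f 10 9 13
f 10 13 11
f 11 13 14
f 11 14 12
f 13 9 15
f 13 15 14
f 14 15 16
f 14 16 12
f 15 9 17
f 15 17 16
f 16 17 18
f 16 18 12
f 17 9 19
f 17 19 18
f 18 19 20
f 18 20 12
f 19 9 21
f 19 21 20
f 20 21 22
f 20 22 12
f 21 9 23
f 21 23 22
f 22 23 24
f 22 24 12
f 23 9 25
f 23 25 24
f 24 25 26
f 24 26 12
f 25 9 27
f 25 27 26
f 26 27 28
f 26 28 12
f 27 9 29
f 27 29 28
f 28 29 30
f 28 30 12
f 29 9 31
f 29 31 30
f 30 31 32
f 30 32 12
f 31 9 33
f 31 33 32
f 32 33 34
f 32 34 12
f 33 9 35
f 33 35 34
f 34 35 36
f 34 36 12
f 35 9 37
f 35 37 36
f 36 37 38
f 36 38 12
f 37 9 10
f 37 10 38
f 38 10 11
f 38 11 12
f 40 39 43
f 40 43 41
f 41 43 44
f 41 44 42
f 43 39 45
f 43 45 44
f 44 45 46
f 44 46 42
f 45 39 47
f 45 47 46
f 46 47 48
f 46 48 42
f 47 39 49
f 47 49 48
f 48 49 50
f 48 50 42
f 49 39 51
f 49 51 50
f 50 51 52
f 50 52 42
f 51 39 53
f 51 53 52
f 52 53 54
f 52 54 42
f 53 39 55
f 53 55 54
f 54 55 56
f 54 56 42
f 55 39 57
f 55 57 56
f 56 57 58
f 56 58 42
f 57 39 59
f 57 59 58
f 58 59 60
f 58 60 42
f 59 39 61
f 59 61 60
f 60 61 62
f 60 62 42
f 61 39 63
f 61 63 62
f 62 63 64
f 62 64 42
f 63 39 40
f 63 40 64
f 64 40 41
f 64 41 42
f 66 65 69
f 66 69 67
f 67 69 70
f 67 70 68
f 69 65 71
f 69 71 70
f 70 71 72
f 70 72 68
f 71 65 73
f 71 73 72
f 72 73 74
f 72 74 68
f 73 65 75
f 73 75 74
f 74 75 76
f 74 76 68
f 75 65 77
f 75 77 76
f 76 77 78
f 76 78 68
f 77 65 79
f 77 79 78
f 78 79 80
f 78 80 68
f 79 65 81
f 79 81 80
f 80 81 82
f 80 82 68
f 81 65 83
f 81 83 82
f 82 83 84
f 82 84 68
f 83 65 85
f 83 85 84
f 84 85 86
f 84 86 68
f 85 65 87
f 85 87 86
f 86 87 88
f 86 88 68
f 87 65 89
f 87 89 88
f 88 89 90
f 88 90 68
f 89 65 66
f 89 66 90
f 90 66 67
f 90 67 68
f 91 128 107
f 128 102 131
f 107 131 96
f 128 131 107
f 91 107 103
f 107 96 108
f 103 108 92
f 107 108 103
f 91 103 112
f 103 92 113
f 112 113 98
f 103 113 112
f 91 112 124
f 112 98 127
f 124 127 101
f 112 127 124
f 91 124 128
f 124 101 132
f 128 132 102
f 124 132 128
f 92 108 119
f 108 96 122
f 119 122 100
f 108 122 119
f 96 131 109
f 131 102 130
f 109 130 95
f 131 130 109
f 102 132 129
f 132 101 125
f 129 125 93
f 132 125 129
f 101 127 126
f 127 98 114
f 126 114 97
f 127 114 126
f 98 113 118
f 113 92 115
f 118 115 99
f 113 115 118
f 94 120 106
f 120 100 121
f 106 121 95
f 120 121 106
f 94 106 104
f 106 95 105
f 104 105 93
f 106 105 104
f 94 104 111
f 104 93 110
f 111 110 97
f 104 110 111
f 94 111 116
f 111 97 117
f 116 117 99
f 111 117 116
f 94 116 120
f 116 99 123
f 120 123 100
f 116 123 120
f 95 121 109
f 121 100 122
f 109 122 96
f 121 122 109
f 93 105 129
f 105 95 130
f 129 130 102
f 105 130 129
f 97 110 126
f 110 93 125
f 126 125 101
f 110 125 126
f 99 117 118
f 117 97 114
f 118 114 98
f 117 114 118
f 100 123 119
f 123 99 115
f 119 115 92
f 123 115 119



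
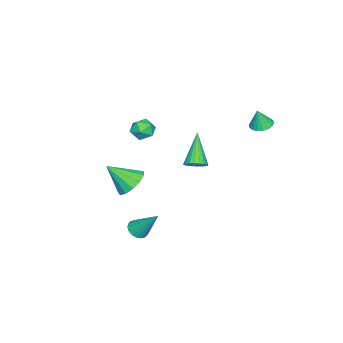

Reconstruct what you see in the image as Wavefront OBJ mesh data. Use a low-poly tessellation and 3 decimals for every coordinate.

v -3.578 4.016 3.05
v -2.984 4.379 2.974
v -3.322 3.844 4.23
v -3.19 4.599 3.051
v -3.473 4.704 3.128
v -3.777 4.673 3.189
v -4.041 4.511 3.223
v -4.214 4.252 3.222
v -4.26 3.946 3.187
v -4.172 3.654 3.125
v -3.965 3.434 3.048
v -3.682 3.329 2.972
v -3.378 3.36 2.911
v -3.114 3.521 2.877
v -2.941 3.781 2.878
v -2.895 4.087 2.912
v -1.967 -3.205 -2.896
v -1.559 -3.837 -3.671
v -1.493 -4.535 -1.564
v -1.102 -3.483 -3.481
v -0.92 -3.041 -3.104
v -1.07 -2.651 -2.662
v -1.504 -2.437 -2.293
v -2.086 -2.467 -2.116
v -2.629 -2.731 -2.187
v -2.963 -3.146 -2.482
v -2.98 -3.58 -2.909
v -2.675 -3.894 -3.332
v -2.146 -3.99 -3.616
v 1.408 2.322 2.284
v 1.931 2.195 2.683
v 0.052 1.798 3.896
v 1.885 2.466 2.732
v 1.756 2.711 2.704
v 1.567 2.889 2.603
v 1.351 2.969 2.446
v 1.144 2.937 2.262
v 0.983 2.799 2.082
v 0.896 2.578 1.937
v 0.897 2.313 1.851
v 0.986 2.049 1.841
v 1.148 1.832 1.907
v 1.356 1.701 2.039
v 1.572 1.676 2.212
v 1.76 1.763 2.399
v 1.887 1.947 2.565
v -2.905 -2.403 1.684
v -2.227 -2.708 1.336
v -3.653 -3.152 0.884
v -2.975 -3.457 0.536
v -3.16 -3.651 1.311
v -2.698 -3.188 1.805
v -3.182 -2.672 0.415
v -2.72 -2.209 0.909
v -2.399 -2.874 0.551
v -2.385 -3.478 1.105
v -3.495 -2.382 1.115
v -3.481 -2.986 1.669
v 1.742 -0.975 -3.72
v 2.17 -1.399 -3.427
v 1.938 0.355 -2.08
v 2.349 -1.225 -3.59
v 2.409 -1.002 -3.778
v 2.336 -0.773 -3.955
v 2.145 -0.584 -4.085
v 1.875 -0.473 -4.143
v 1.578 -0.461 -4.117
v 1.314 -0.55 -4.012
v 1.134 -0.724 -3.85
v 1.075 -0.948 -3.662
v 1.148 -1.177 -3.485
v 1.338 -1.365 -3.355
v 1.608 -1.477 -3.297
v 1.905 -1.489 -3.323
f 2 1 4
f 2 4 3
f 4 1 5
f 4 5 3
f 5 1 6
f 5 6 3
f 6 1 7
f 6 7 3
f 7 1 8
f 7 8 3
f 8 1 9
f 8 9 3
f 9 1 10
f 9 10 3
f 10 1 11
f 10 11 3
f 11 1 12
f 11 12 3
f 12 1 13
f 12 13 3
f 13 1 14
f 13 14 3
f 14 1 15
f 14 15 3
f 15 1 16
f 15 16 3
f 16 1 2
f 16 2 3
f 18 17 20
f 18 20 19
f 20 17 21
f 20 21 19
f 21 17 22
f 21 22 19
f 22 17 23
f 22 23 19
f 23 17 24
f 23 24 19
f 24 17 25
f 24 25 19
f 25 17 26
f 25 26 19
f 26 17 27
f 26 27 19
f 27 17 28
f 27 28 19
f 28 17 29
f 28 29 19
f 29 17 18
f 29 18 19
f 31 30 33
f 31 33 32
f 33 30 34
f 33 34 32
f 34 30 35
f 34 35 32
f 35 30 36
f 35 36 32
f 36 30 37
f 36 37 32
f 37 30 38
f 37 38 32
f 38 30 39
f 38 39 32
f 39 30 40
f 39 40 32
f 40 30 41
f 40 41 32
f 41 30 42
f 41 42 32
f 42 30 43
f 42 43 32
f 43 30 44
f 43 44 32
f 44 30 45
f 44 45 32
f 45 30 46
f 45 46 32
f 46 30 31
f 46 31 32
f 47 58 52
f 47 52 48
f 47 48 54
f 47 54 57
f 47 57 58
f 48 52 56
f 52 58 51
f 58 57 49
f 57 54 53
f 54 48 55
f 50 56 51
f 50 51 49
f 50 49 53
f 50 53 55
f 50 55 56
f 51 56 52
f 49 51 58
f 53 49 57
f 55 53 54
f 56 55 48
f 60 59 62
f 60 62 61
f 62 59 63
f 62 63 61
f 63 59 64
f 63 64 61
f 64 59 65
f 64 65 61
f 65 59 66
f 65 66 61
f 66 59 67
f 66 67 61
f 67 59 68
f 67 68 61
f 68 59 69
f 68 69 61
f 69 59 70
f 69 70 61
f 70 59 71
f 70 71 61
f 71 59 72
f 71 72 61
f 72 59 73
f 72 73 61
f 73 59 74
f 73 74 61
f 74 59 60
f 74 60 61



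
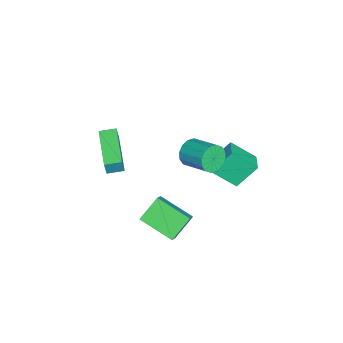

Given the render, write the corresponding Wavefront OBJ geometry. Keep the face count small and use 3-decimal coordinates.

v -0.707 -2.947 1.693
v -0.503 -3.004 2.557
v -0.956 -2.173 1.804
v -0.752 -2.231 2.668
v 1.272 -2.249 1.272
v 1.476 -2.307 2.136
v 1.023 -1.476 1.383
v 1.227 -1.533 2.247
v 0.64 1.528 3.028
v 1.095 1.492 2.446
v 1.855 2.636 2.969
v 1.4 2.672 3.552
v 0.814 1.728 2.338
v 1.574 2.873 2.861
v 0.486 1.911 2.414
v 1.246 3.055 2.937
v 0.199 1.991 2.656
v 0.959 3.135 3.179
v 0.031 1.947 2.997
v 0.791 3.091 3.52
v 0.026 1.791 3.346
v 0.786 2.935 3.869
v 0.185 1.564 3.611
v 0.945 2.708 4.134
v 0.466 1.327 3.719
v 1.226 2.472 4.242
v 0.794 1.145 3.643
v 1.554 2.289 4.166
v 1.081 1.065 3.401
v 1.841 2.209 3.924
v 1.249 1.109 3.06
v 2.009 2.253 3.583
v 1.254 1.265 2.711
v 2.014 2.409 3.234
v -0.441 -0.117 -1.949
v 0.368 -0.105 -1.189
v 0.149 1.533 -2.603
v 0.958 1.545 -1.843
v 0.422 -0.785 -2.857
v 1.231 -0.773 -2.097
v 1.012 0.865 -3.511
v 1.821 0.877 -2.751
v -2.786 3.04 -2.089
v -2.726 1.804 -1.107
v -3.253 3.945 -0.921
v -3.193 2.709 0.061
v -1.767 3.271 -1.861
v -1.707 2.035 -0.879
v -2.234 4.176 -0.693
v -2.174 2.94 0.289
f 2 4 1
f 5 2 1
f 1 4 3
f 3 5 1
f 2 8 4
f 6 2 5
f 6 8 2
f 4 8 3
f 7 5 3
f 3 8 7
f 7 6 5
f 8 6 7
f 10 9 13
f 10 13 11
f 11 13 14
f 11 14 12
f 13 9 15
f 13 15 14
f 14 15 16
f 14 16 12
f 15 9 17
f 15 17 16
f 16 17 18
f 16 18 12
f 17 9 19
f 17 19 18
f 18 19 20
f 18 20 12
f 19 9 21
f 19 21 20
f 20 21 22
f 20 22 12
f 21 9 23
f 21 23 22
f 22 23 24
f 22 24 12
f 23 9 25
f 23 25 24
f 24 25 26
f 24 26 12
f 25 9 27
f 25 27 26
f 26 27 28
f 26 28 12
f 27 9 29
f 27 29 28
f 28 29 30
f 28 30 12
f 29 9 31
f 29 31 30
f 30 31 32
f 30 32 12
f 31 9 33
f 31 33 32
f 32 33 34
f 32 34 12
f 33 9 10
f 33 10 34
f 34 10 11
f 34 11 12
f 36 38 35
f 39 36 35
f 35 38 37
f 37 39 35
f 36 42 38
f 40 36 39
f 40 42 36
f 38 42 37
f 41 39 37
f 37 42 41
f 41 40 39
f 42 40 41
f 44 46 43
f 47 44 43
f 43 46 45
f 45 47 43
f 44 50 46
f 48 44 47
f 48 50 44
f 46 50 45
f 49 47 45
f 45 50 49
f 49 48 47
f 50 48 49



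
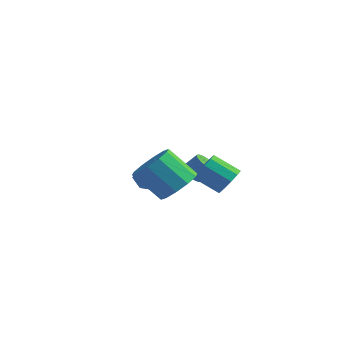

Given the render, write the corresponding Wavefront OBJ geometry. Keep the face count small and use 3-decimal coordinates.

v -2.855 -0.499 0.88
v -2.181 -0.259 1.3
v -2.219 -1.621 0.5
v -1.545 -1.381 0.92
v -2.232 -1.602 1.33
v -2.626 -0.909 1.565
v -1.774 -0.971 0.235
v -2.168 -0.278 0.47
v -1.513 -0.551 0.902
v -1.796 -0.941 1.579
v -2.604 -0.939 0.221
v -2.887 -1.329 0.898
v 1.427 0.244 1.177
v 1.917 -0.336 1.514
v 0.782 -0.803 2.36
v 0.293 -0.224 2.023
v 1.954 0.089 1.799
v 0.82 -0.378 2.645
v 1.791 0.573 1.847
v 0.656 0.106 2.692
v 1.488 0.931 1.639
v 0.354 0.464 2.484
v 1.162 1.026 1.254
v 0.028 0.559 2.1
v 0.938 0.823 0.84
v -0.197 0.356 1.686
v 0.9 0.398 0.555
v -0.234 -0.069 1.401
v 1.064 -0.086 0.508
v -0.071 -0.553 1.353
v 1.366 -0.444 0.716
v 0.232 -0.911 1.561
v 1.692 -0.539 1.1
v 0.558 -1.006 1.946
v 1.585 -3.729 2.269
v 2.121 -4.634 2.397
v 0.952 -5.137 3.739
v 0.415 -4.231 3.611
v 2.384 -4.185 2.794
v 1.215 -4.688 4.137
v 2.342 -3.561 2.991
v 1.173 -4.064 4.334
v 2.011 -3.002 2.912
v 0.841 -3.505 4.255
v 1.516 -2.72 2.587
v 0.347 -3.223 3.93
v 1.048 -2.823 2.141
v -0.121 -3.326 3.483
v 0.785 -3.272 1.743
v -0.384 -3.775 3.086
v 0.827 -3.896 1.546
v -0.342 -4.399 2.889
v 1.159 -4.455 1.625
v -0.011 -4.958 2.968
v 1.653 -4.737 1.95
v 0.484 -5.24 3.293
v -1.43 1.229 0.621
v -1.141 1.609 0.21
v -0.561 2.01 0.988
v -0.85 1.631 1.399
v -1.33 1.749 0.279
v -0.751 2.15 1.057
v -1.535 1.81 0.4
v -0.956 2.211 1.178
v -1.724 1.782 0.555
v -1.145 2.184 1.333
v -1.868 1.671 0.72
v -1.289 2.072 1.498
v -1.946 1.492 0.87
v -1.366 1.893 1.648
v -1.944 1.273 0.982
v -1.365 1.674 1.76
v -1.865 1.047 1.039
v -1.285 1.449 1.817
v -1.719 0.85 1.032
v -1.139 1.251 1.81
v -1.529 0.71 0.963
v -0.95 1.111 1.741
v -1.324 0.649 0.842
v -0.745 1.05 1.62
v -1.135 0.676 0.687
v -0.556 1.078 1.465
v -0.991 0.788 0.522
v -0.412 1.189 1.3
v -0.914 0.967 0.372
v -0.334 1.368 1.15
v -0.915 1.186 0.26
v -0.336 1.587 1.038
v -0.995 1.411 0.203
v -0.415 1.813 0.981
f 1 12 6
f 1 6 2
f 1 2 8
f 1 8 11
f 1 11 12
f 2 6 10
f 6 12 5
f 12 11 3
f 11 8 7
f 8 2 9
f 4 10 5
f 4 5 3
f 4 3 7
f 4 7 9
f 4 9 10
f 5 10 6
f 3 5 12
f 7 3 11
f 9 7 8
f 10 9 2
f 14 13 17
f 14 17 15
f 15 17 18
f 15 18 16
f 17 13 19
f 17 19 18
f 18 19 20
f 18 20 16
f 19 13 21
f 19 21 20
f 20 21 22
f 20 22 16
f 21 13 23
f 21 23 22
f 22 23 24
f 22 24 16
f 23 13 25
f 23 25 24
f 24 25 26
f 24 26 16
f 25 13 27
f 25 27 26
f 26 27 28
f 26 28 16
f 27 13 29
f 27 29 28
f 28 29 30
f 28 30 16
f 29 13 31
f 29 31 30
f 30 31 32
f 30 32 16
f 31 13 33
f 31 33 32
f 32 33 34
f 32 34 16
f 33 13 14
f 33 14 34
f 34 14 15
f 34 15 16
f 36 35 39
f 36 39 37
f 37 39 40
f 37 40 38
f 39 35 41
f 39 41 40
f 40 41 42
f 40 42 38
f 41 35 43
f 41 43 42
f 42 43 44
f 42 44 38
f 43 35 45
f 43 45 44
f 44 45 46
f 44 46 38
f 45 35 47
f 45 47 46
f 46 47 48
f 46 48 38
f 47 35 49
f 47 49 48
f 48 49 50
f 48 50 38
f 49 35 51
f 49 51 50
f 50 51 52
f 50 52 38
f 51 35 53
f 51 53 52
f 52 53 54
f 52 54 38
f 53 35 55
f 53 55 54
f 54 55 56
f 54 56 38
f 55 35 36
f 55 36 56
f 56 36 37
f 56 37 38
f 58 57 61
f 58 61 59
f 59 61 62
f 59 62 60
f 61 57 63
f 61 63 62
f 62 63 64
f 62 64 60
f 63 57 65
f 63 65 64
f 64 65 66
f 64 66 60
f 65 57 67
f 65 67 66
f 66 67 68
f 66 68 60
f 67 57 69
f 67 69 68
f 68 69 70
f 68 70 60
f 69 57 71
f 69 71 70
f 70 71 72
f 70 72 60
f 71 57 73
f 71 73 72
f 72 73 74
f 72 74 60
f 73 57 75
f 73 75 74
f 74 75 76
f 74 76 60
f 75 57 77
f 75 77 76
f 76 77 78
f 76 78 60
f 77 57 79
f 77 79 78
f 78 79 80
f 78 80 60
f 79 57 81
f 79 81 80
f 80 81 82
f 80 82 60
f 81 57 83
f 81 83 82
f 82 83 84
f 82 84 60
f 83 57 85
f 83 85 84
f 84 85 86
f 84 86 60
f 85 57 87
f 85 87 86
f 86 87 88
f 86 88 60
f 87 57 89
f 87 89 88
f 88 89 90
f 88 90 60
f 89 57 58
f 89 58 90
f 90 58 59
f 90 59 60

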